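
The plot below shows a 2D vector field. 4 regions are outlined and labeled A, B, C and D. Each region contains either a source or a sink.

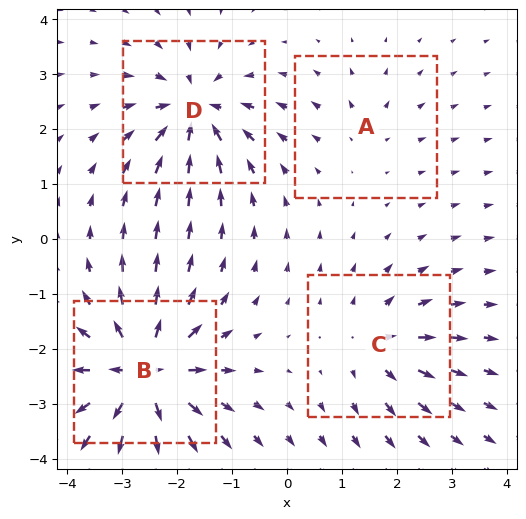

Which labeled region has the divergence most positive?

Divergence at each region's feature centre — A: about +2, B: about +8, C: about +4, D: about -6. Region B is most positive.

B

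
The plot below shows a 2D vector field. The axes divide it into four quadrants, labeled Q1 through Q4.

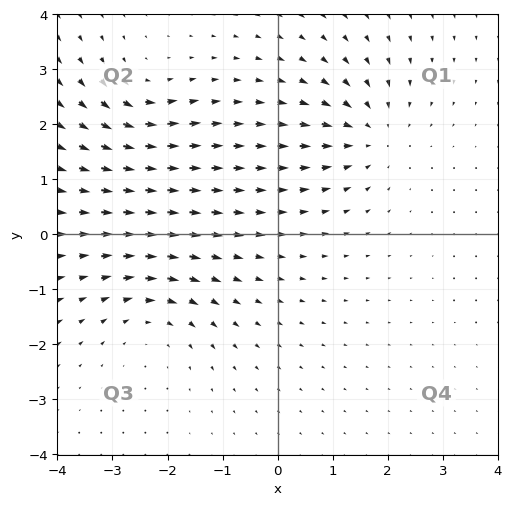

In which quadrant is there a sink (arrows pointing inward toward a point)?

The sink sits at approximately (1.7, 1.8), which lies in quadrant Q1. The divergence there is about -5, negative as expected for a sink.

Q1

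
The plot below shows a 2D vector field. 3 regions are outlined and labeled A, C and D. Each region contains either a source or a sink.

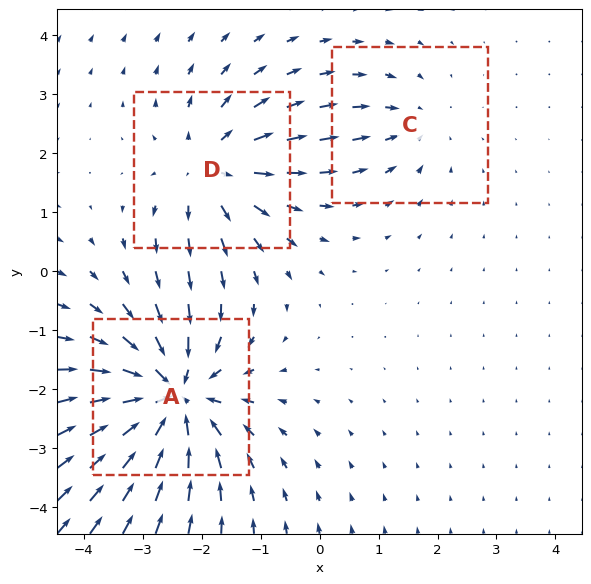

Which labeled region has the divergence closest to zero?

Divergence at each region's feature centre — A: about -6, C: about -2, D: about +4. Region C is closest to zero.

C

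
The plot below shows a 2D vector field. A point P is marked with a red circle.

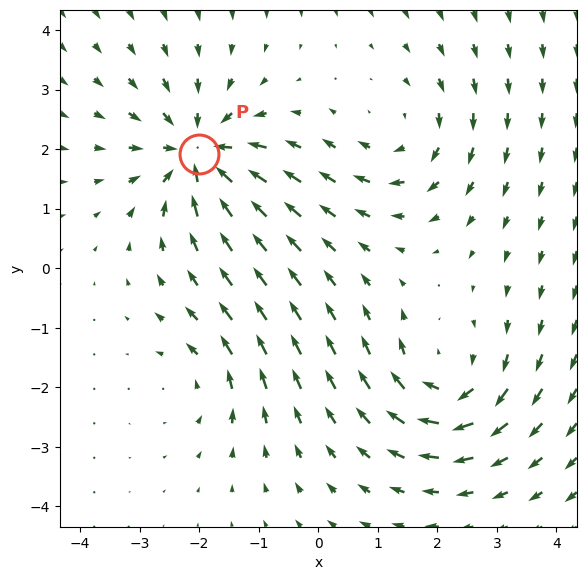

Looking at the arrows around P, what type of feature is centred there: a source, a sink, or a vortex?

At P (-2.0, 1.9) the arrows converge inward. Divergence about -6, curl ≈0 — negative divergence with near-zero curl is a sink.

sink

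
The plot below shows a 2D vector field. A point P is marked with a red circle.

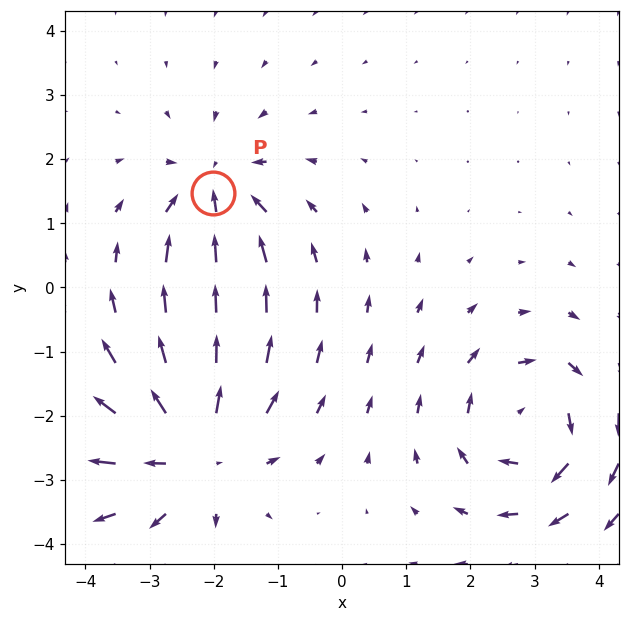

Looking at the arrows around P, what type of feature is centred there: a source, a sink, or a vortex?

sink

At P (-2.0, 1.5) the arrows converge inward. Divergence about -4, curl ≈0 — negative divergence with near-zero curl is a sink.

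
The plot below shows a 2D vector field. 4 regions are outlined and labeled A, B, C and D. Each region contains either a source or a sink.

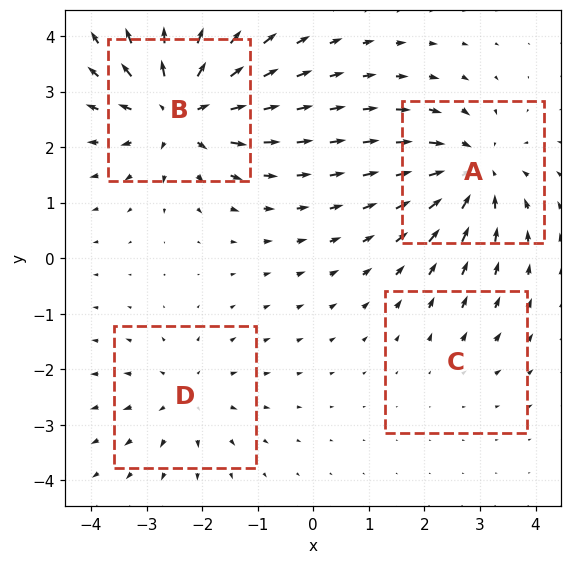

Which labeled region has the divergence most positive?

B

Divergence at each region's feature centre — A: about -5, B: about +7, C: about +2, D: about +3. Region B is most positive.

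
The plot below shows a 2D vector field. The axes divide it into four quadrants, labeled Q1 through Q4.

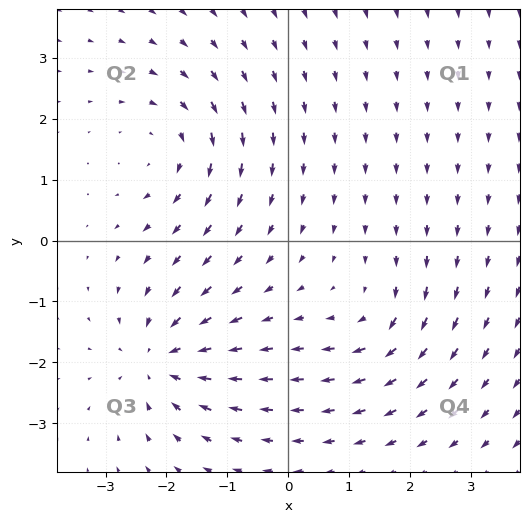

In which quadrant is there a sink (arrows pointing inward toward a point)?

Q3

The sink sits at approximately (-2.1, -2.0), which lies in quadrant Q3. The divergence there is about -6, negative as expected for a sink.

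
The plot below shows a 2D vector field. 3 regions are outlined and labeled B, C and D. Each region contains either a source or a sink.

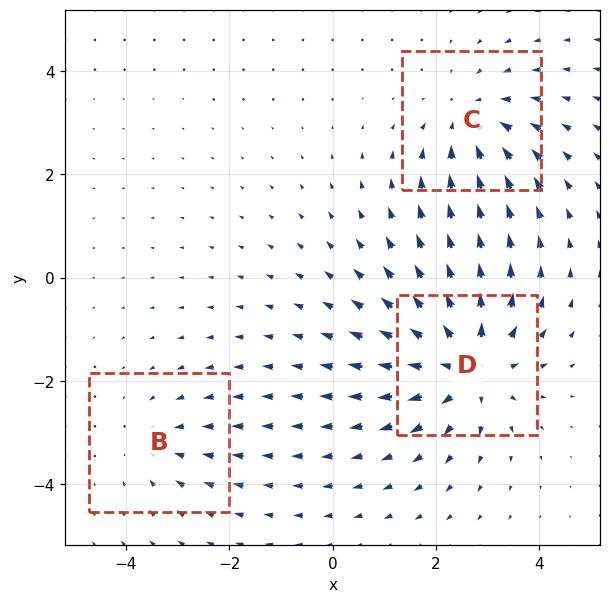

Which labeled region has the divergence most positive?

D

Divergence at each region's feature centre — B: about -2, C: about -3, D: about +4. Region D is most positive.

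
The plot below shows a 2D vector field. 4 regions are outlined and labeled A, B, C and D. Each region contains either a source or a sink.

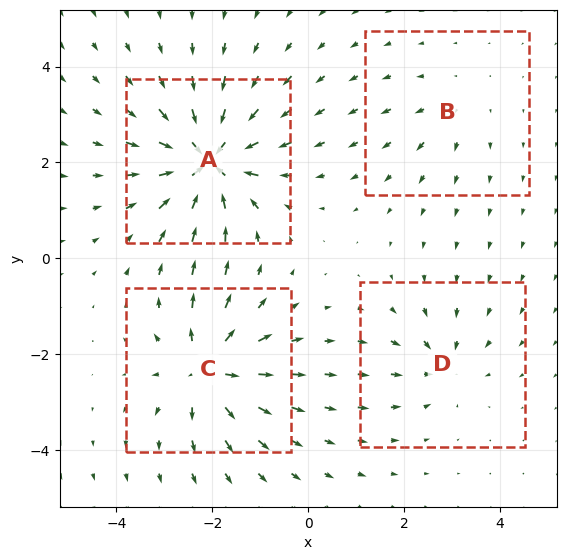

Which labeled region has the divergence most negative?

Divergence at each region's feature centre — A: about -9, B: about +2, C: about +7, D: about -4. Region A is most negative.

A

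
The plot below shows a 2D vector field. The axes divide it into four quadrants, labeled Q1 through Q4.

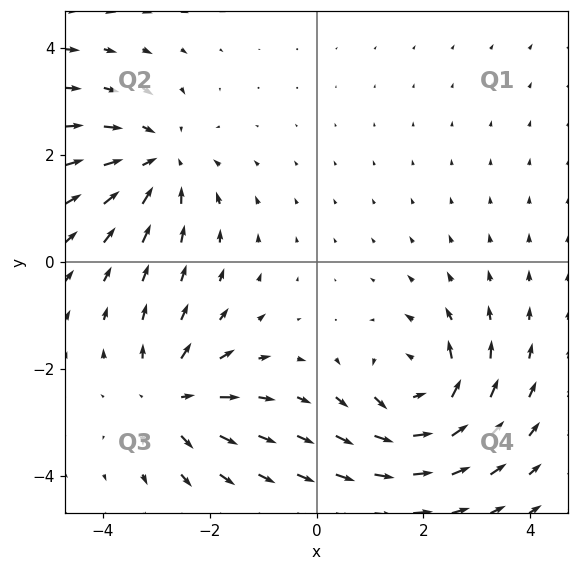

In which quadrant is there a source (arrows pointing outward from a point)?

Q3

The source sits at approximately (-2.7, -2.6), which lies in quadrant Q3. The divergence there is about +4, positive as expected for a source.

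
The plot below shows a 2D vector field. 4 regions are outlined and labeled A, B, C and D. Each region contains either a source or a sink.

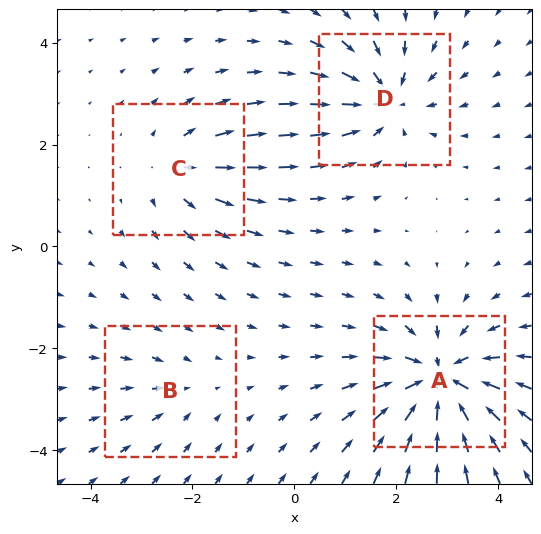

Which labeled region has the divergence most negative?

A

Divergence at each region's feature centre — A: about -7, B: about -2, C: about +4, D: about -5. Region A is most negative.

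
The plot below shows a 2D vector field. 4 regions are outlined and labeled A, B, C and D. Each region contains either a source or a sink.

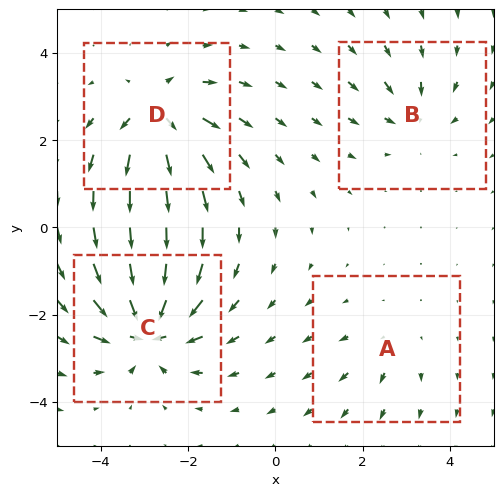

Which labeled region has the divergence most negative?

C

Divergence at each region's feature centre — A: about +2, B: about -4, C: about -8, D: about +6. Region C is most negative.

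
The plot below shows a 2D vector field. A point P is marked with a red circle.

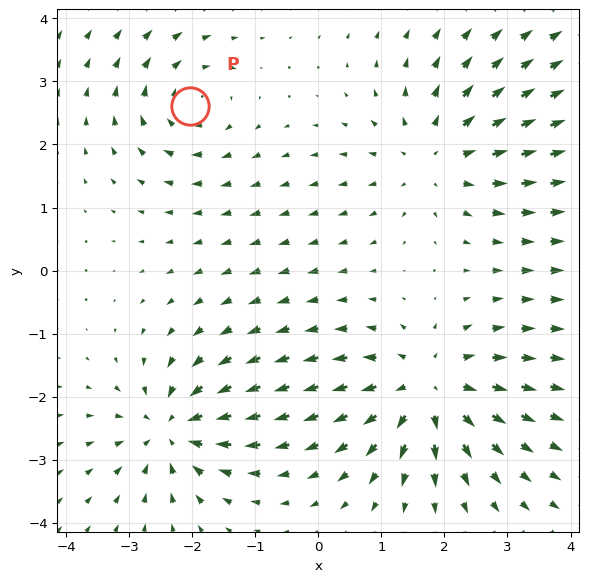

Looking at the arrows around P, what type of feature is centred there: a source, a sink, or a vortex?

At P (-2.0, 2.6) the arrows circulate clockwise. Divergence ≈0, curl about -4 — near-zero divergence with nonzero curl is a vortex.

vortex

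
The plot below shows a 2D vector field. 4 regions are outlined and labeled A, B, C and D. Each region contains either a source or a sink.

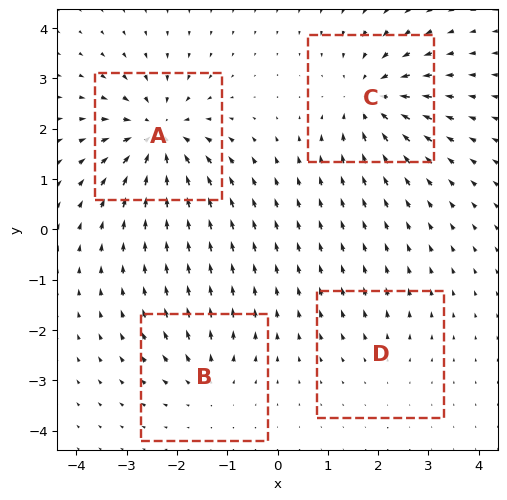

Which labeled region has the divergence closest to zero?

D

Divergence at each region's feature centre — A: about -7, B: about +4, C: about -6, D: about +2. Region D is closest to zero.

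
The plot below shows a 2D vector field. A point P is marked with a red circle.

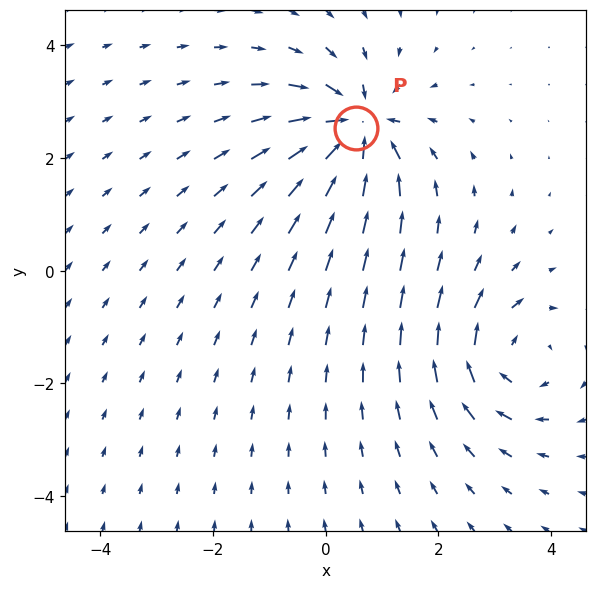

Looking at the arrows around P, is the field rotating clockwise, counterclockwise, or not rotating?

Near P at (0.5, 2.5) the arrows show no circulation. The curl there is ≈0.

not rotating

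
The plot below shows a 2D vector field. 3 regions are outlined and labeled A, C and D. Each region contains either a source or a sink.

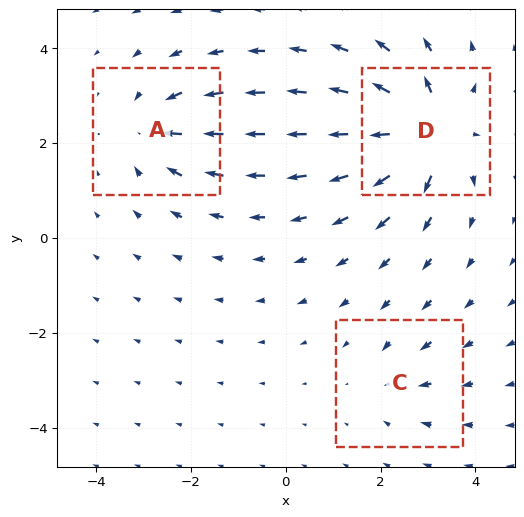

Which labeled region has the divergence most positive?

D

Divergence at each region's feature centre — A: about -4, C: about -2, D: about +6. Region D is most positive.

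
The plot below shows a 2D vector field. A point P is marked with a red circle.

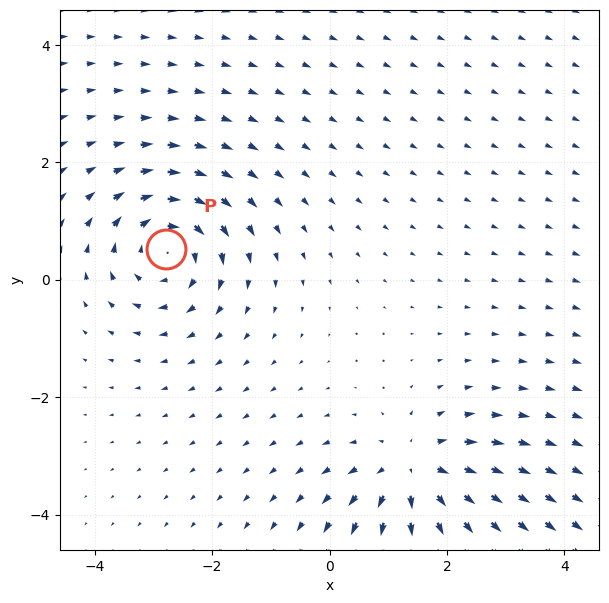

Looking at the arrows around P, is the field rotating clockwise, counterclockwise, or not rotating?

Near P at (-2.8, 0.5) the arrows circulate clockwise. The curl (z-component) there is about -5; negative curl means clockwise rotation.

clockwise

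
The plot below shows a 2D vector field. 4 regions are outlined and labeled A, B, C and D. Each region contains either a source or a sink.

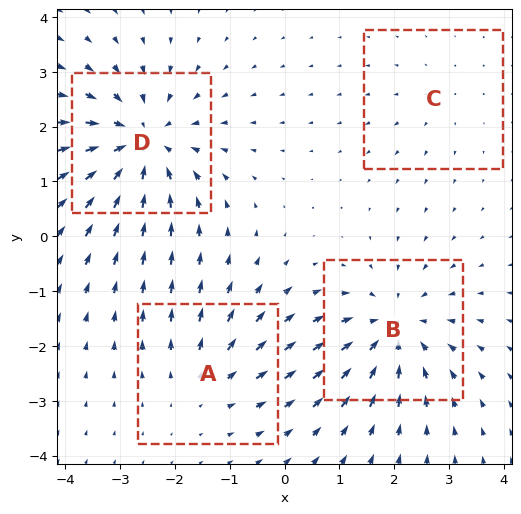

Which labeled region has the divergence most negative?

Divergence at each region's feature centre — A: about +3, B: about -5, C: about +2, D: about -6. Region D is most negative.

D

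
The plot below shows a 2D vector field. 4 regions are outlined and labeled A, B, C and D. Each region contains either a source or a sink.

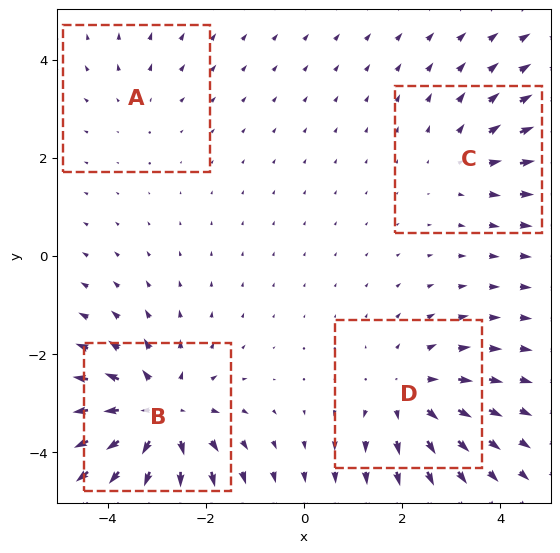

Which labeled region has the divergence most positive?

B

Divergence at each region's feature centre — A: about +2, B: about +6, C: about +3, D: about +4. Region B is most positive.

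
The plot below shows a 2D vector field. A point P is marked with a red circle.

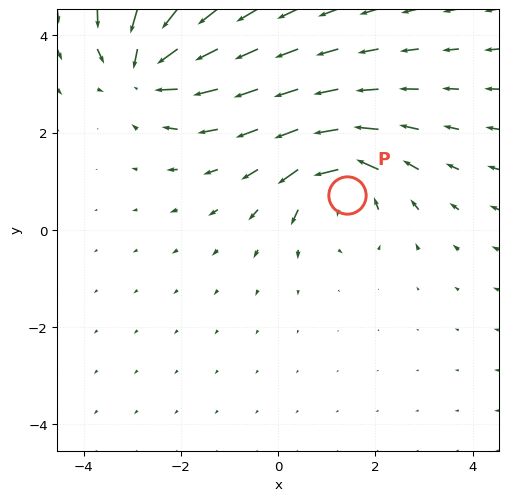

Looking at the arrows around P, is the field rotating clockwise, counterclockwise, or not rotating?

counterclockwise

Near P at (1.4, 0.7) the arrows circulate counterclockwise. The curl (z-component) there is about +4; positive curl means counterclockwise rotation.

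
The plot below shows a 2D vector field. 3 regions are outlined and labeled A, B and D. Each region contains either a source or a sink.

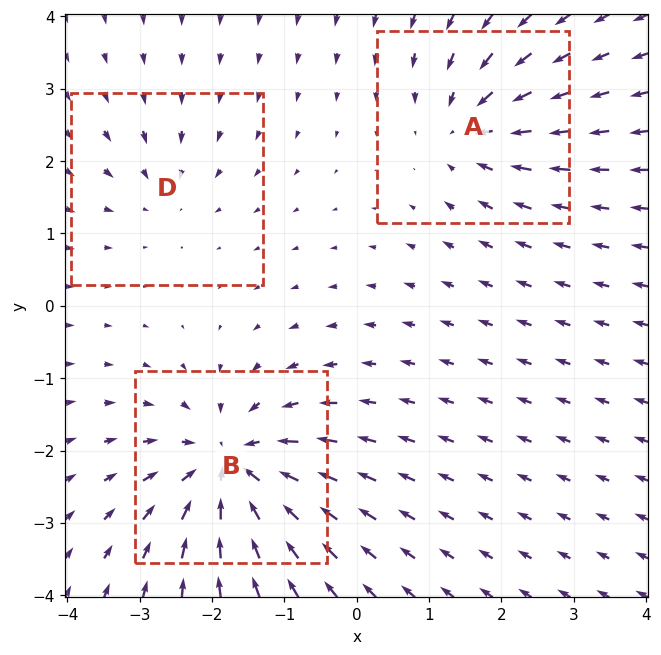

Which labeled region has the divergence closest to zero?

D

Divergence at each region's feature centre — A: about -4, B: about -5, D: about -2. Region D is closest to zero.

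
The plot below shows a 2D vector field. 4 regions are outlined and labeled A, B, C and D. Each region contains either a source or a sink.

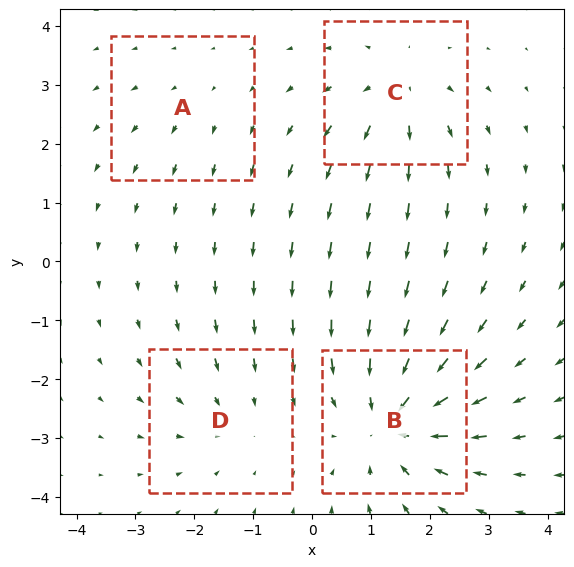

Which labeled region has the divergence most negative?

Divergence at each region's feature centre — A: about +2, B: about -7, C: about +4, D: about -3. Region B is most negative.

B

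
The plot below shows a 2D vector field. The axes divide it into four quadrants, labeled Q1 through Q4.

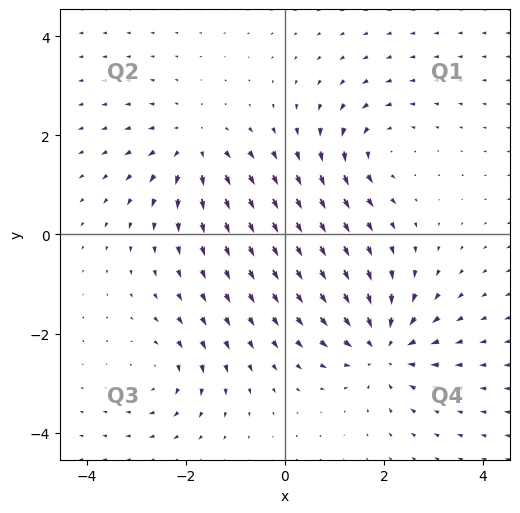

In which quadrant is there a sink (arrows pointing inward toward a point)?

Q4

The sink sits at approximately (2.0, -2.3), which lies in quadrant Q4. The divergence there is about -5, negative as expected for a sink.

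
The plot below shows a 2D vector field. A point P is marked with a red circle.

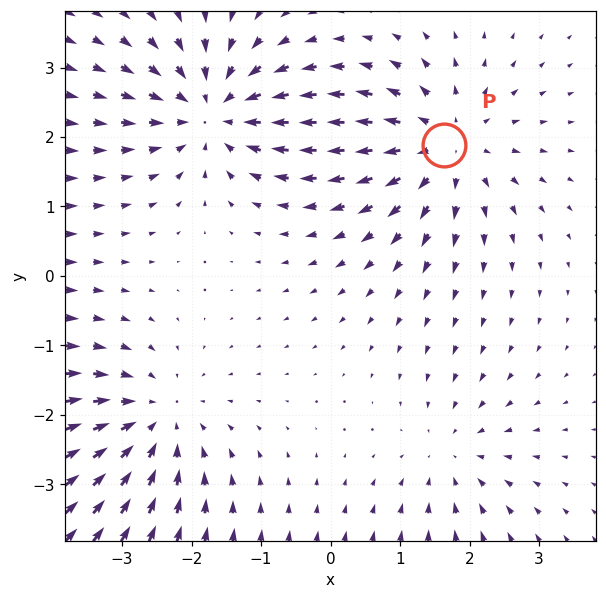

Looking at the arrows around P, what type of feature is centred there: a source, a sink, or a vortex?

At P (1.6, 1.9) the arrows spread outward. Divergence about +5, curl ≈0 — positive divergence with near-zero curl is a source.

source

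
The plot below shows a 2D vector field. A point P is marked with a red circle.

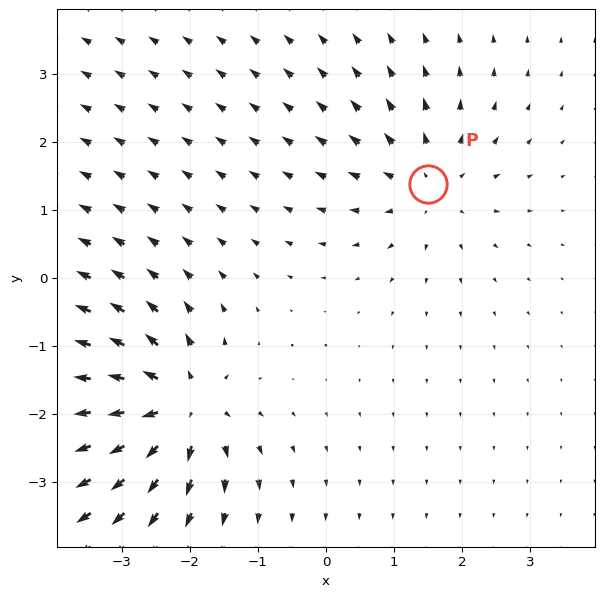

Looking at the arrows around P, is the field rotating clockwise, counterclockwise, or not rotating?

not rotating

Near P at (1.5, 1.4) the arrows show no circulation. The curl there is ≈0.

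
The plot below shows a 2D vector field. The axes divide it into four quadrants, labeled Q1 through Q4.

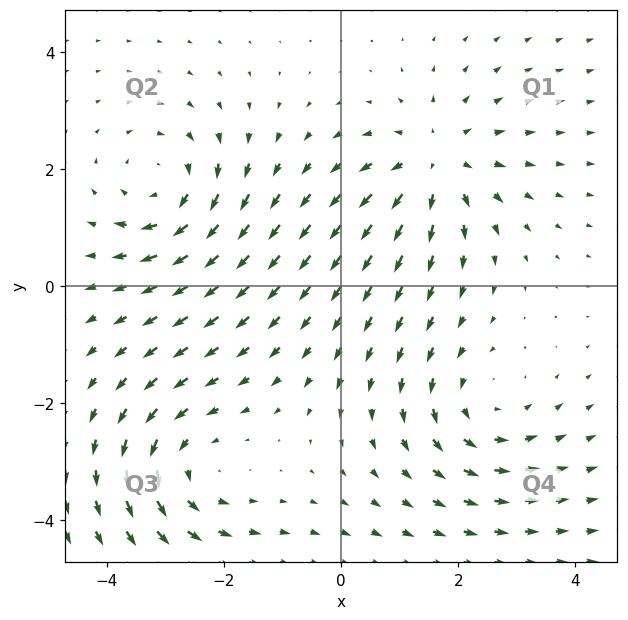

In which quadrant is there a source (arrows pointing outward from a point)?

The source sits at approximately (1.6, 2.1), which lies in quadrant Q1. The divergence there is about +4, positive as expected for a source.

Q1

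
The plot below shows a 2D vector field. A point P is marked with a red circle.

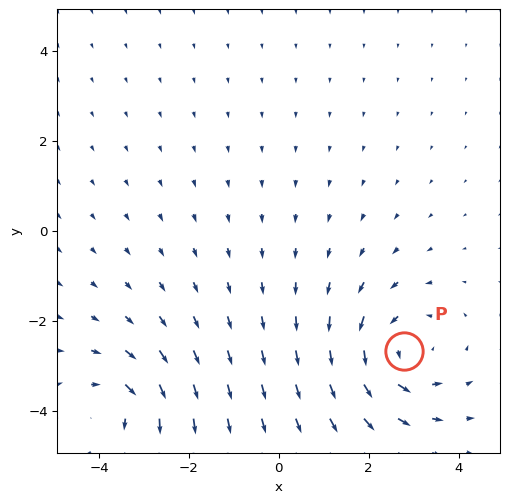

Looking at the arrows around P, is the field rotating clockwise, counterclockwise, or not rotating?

counterclockwise

Near P at (2.8, -2.7) the arrows circulate counterclockwise. The curl (z-component) there is about +4; positive curl means counterclockwise rotation.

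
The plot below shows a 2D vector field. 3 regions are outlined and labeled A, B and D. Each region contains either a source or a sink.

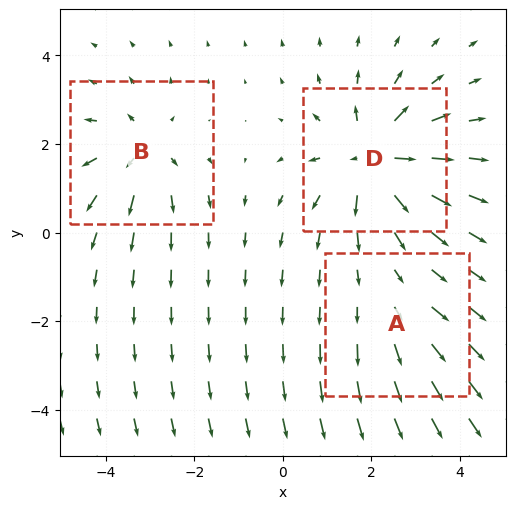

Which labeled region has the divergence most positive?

D

Divergence at each region's feature centre — A: about +2, B: about +4, D: about +5. Region D is most positive.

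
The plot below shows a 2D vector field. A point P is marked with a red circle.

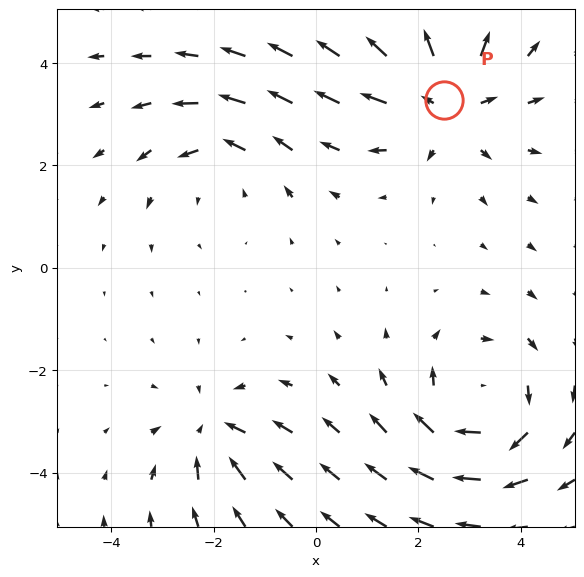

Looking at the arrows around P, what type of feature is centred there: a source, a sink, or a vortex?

source

At P (2.5, 3.3) the arrows spread outward. Divergence about +4, curl ≈0 — positive divergence with near-zero curl is a source.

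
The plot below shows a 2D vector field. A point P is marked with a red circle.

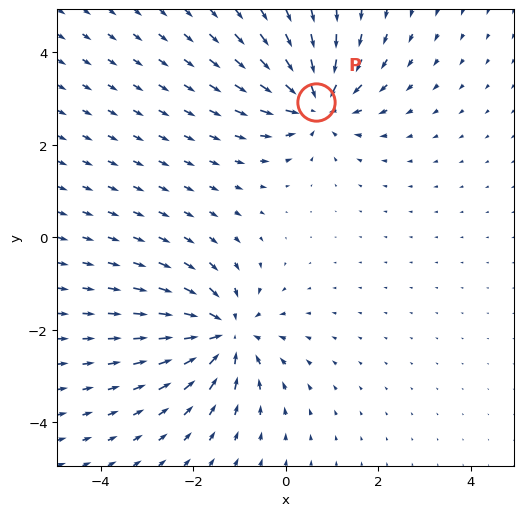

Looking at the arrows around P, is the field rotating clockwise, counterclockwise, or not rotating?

not rotating

Near P at (0.7, 2.9) the arrows show no circulation. The curl there is ≈0.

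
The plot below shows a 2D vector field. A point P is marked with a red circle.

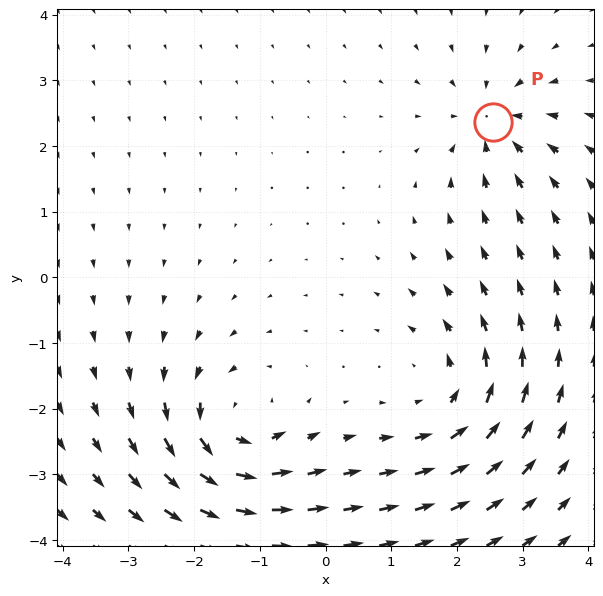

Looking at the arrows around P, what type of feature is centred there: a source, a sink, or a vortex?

At P (2.5, 2.4) the arrows converge inward. Divergence about -5, curl ≈0 — negative divergence with near-zero curl is a sink.

sink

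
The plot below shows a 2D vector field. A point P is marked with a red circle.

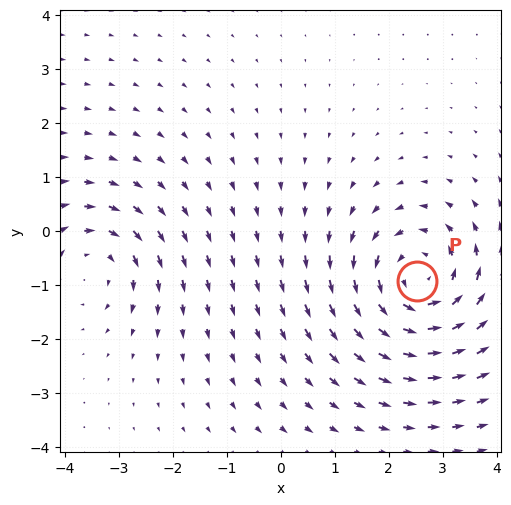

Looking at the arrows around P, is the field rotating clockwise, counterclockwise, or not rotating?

counterclockwise

Near P at (2.5, -0.9) the arrows circulate counterclockwise. The curl (z-component) there is about +4; positive curl means counterclockwise rotation.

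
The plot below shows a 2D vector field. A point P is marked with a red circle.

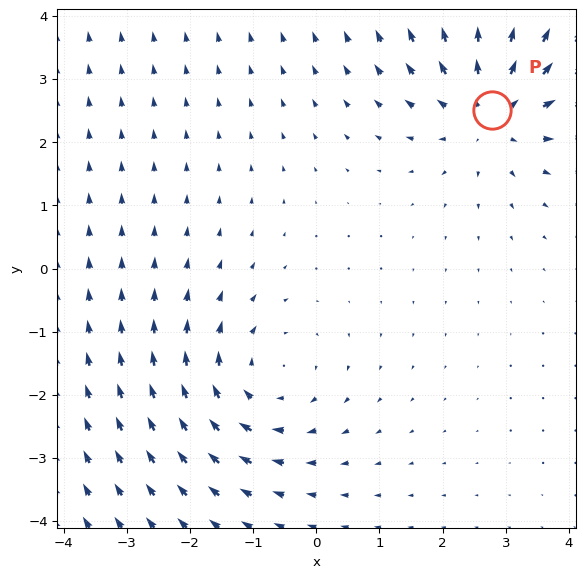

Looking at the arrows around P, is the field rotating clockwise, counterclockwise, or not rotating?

Near P at (2.8, 2.5) the arrows show no circulation. The curl there is ≈0.

not rotating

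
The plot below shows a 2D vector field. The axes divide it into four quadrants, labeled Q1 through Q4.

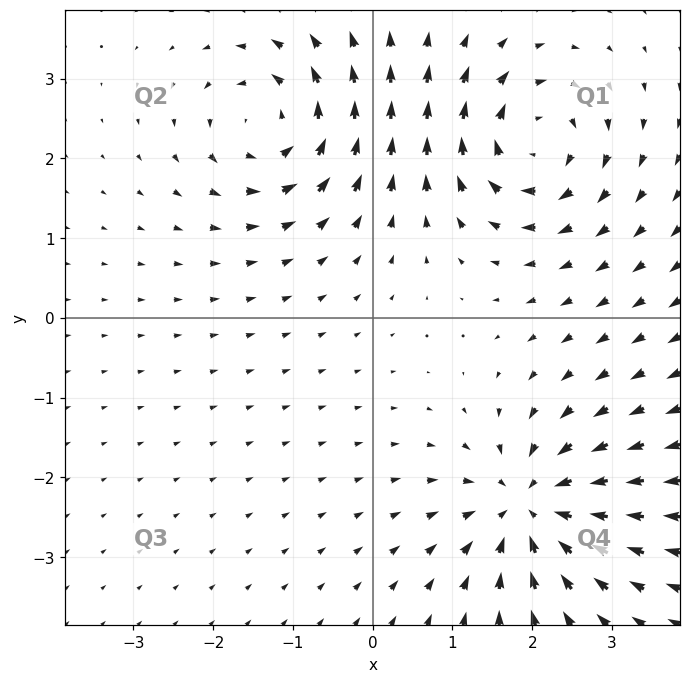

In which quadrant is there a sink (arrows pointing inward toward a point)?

The sink sits at approximately (2.0, -2.4), which lies in quadrant Q4. The divergence there is about -7, negative as expected for a sink.

Q4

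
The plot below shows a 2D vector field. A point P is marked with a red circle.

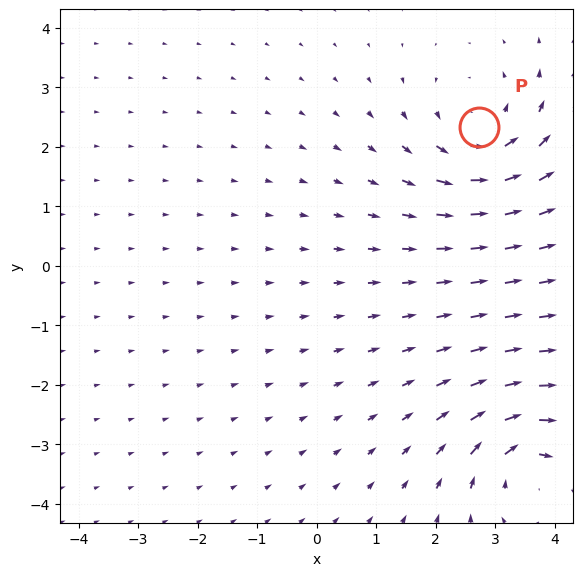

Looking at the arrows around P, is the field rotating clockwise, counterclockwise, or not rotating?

counterclockwise

Near P at (2.7, 2.3) the arrows circulate counterclockwise. The curl (z-component) there is about +3; positive curl means counterclockwise rotation.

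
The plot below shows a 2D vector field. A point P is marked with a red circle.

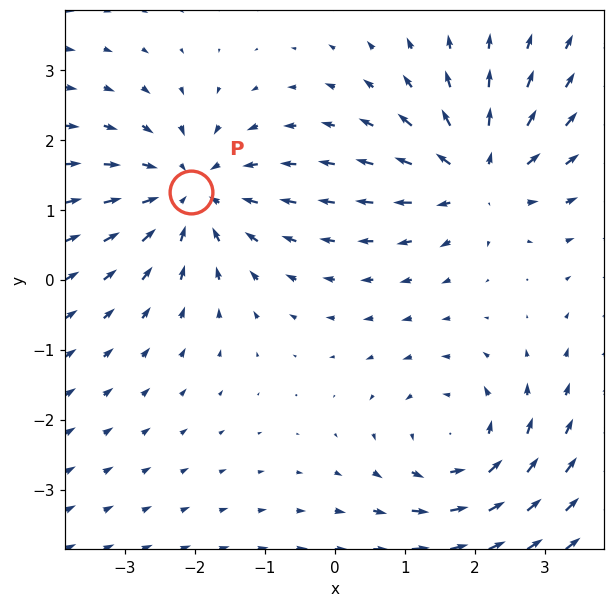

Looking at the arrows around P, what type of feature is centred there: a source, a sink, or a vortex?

At P (-2.1, 1.3) the arrows converge inward. Divergence about -3, curl ≈0 — negative divergence with near-zero curl is a sink.

sink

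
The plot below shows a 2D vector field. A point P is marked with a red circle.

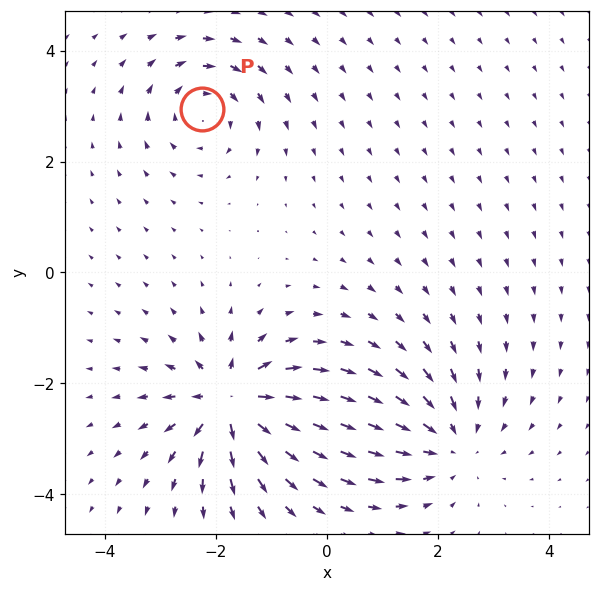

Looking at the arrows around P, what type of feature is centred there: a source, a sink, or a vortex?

vortex

At P (-2.2, 2.9) the arrows circulate clockwise. Divergence ≈0, curl about -4 — near-zero divergence with nonzero curl is a vortex.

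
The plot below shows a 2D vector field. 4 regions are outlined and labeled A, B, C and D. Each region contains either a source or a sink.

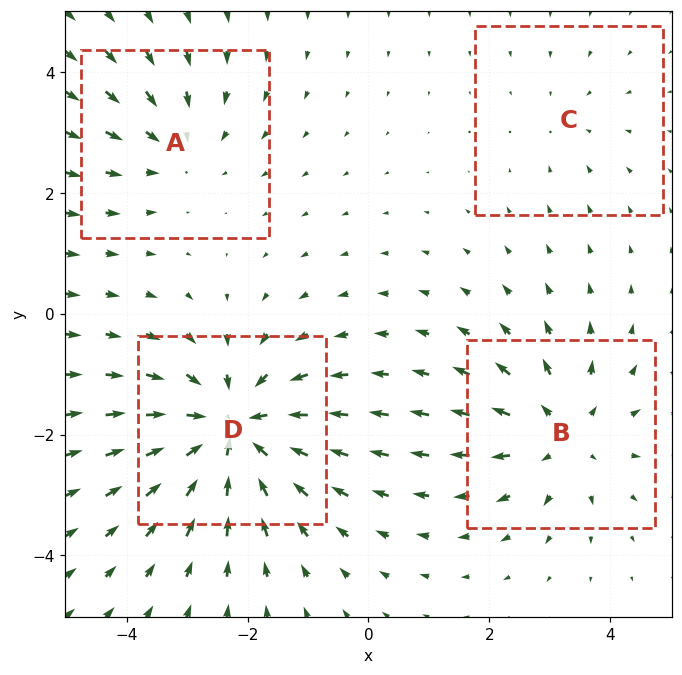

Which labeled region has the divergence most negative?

D

Divergence at each region's feature centre — A: about -3, B: about +4, C: about -2, D: about -6. Region D is most negative.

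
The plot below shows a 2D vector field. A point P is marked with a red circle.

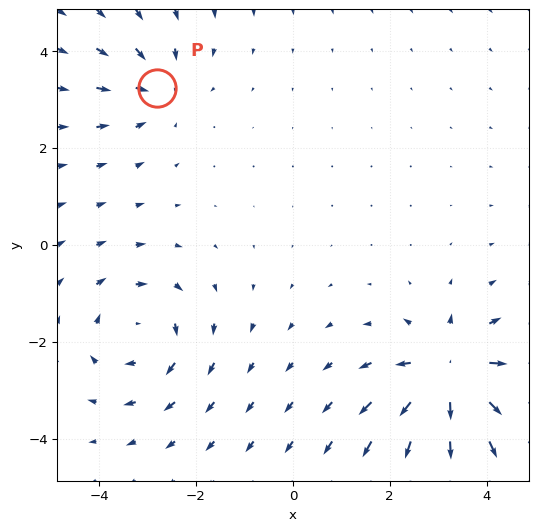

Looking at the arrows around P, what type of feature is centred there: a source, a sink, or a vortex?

At P (-2.8, 3.2) the arrows converge inward. Divergence about -3, curl ≈0 — negative divergence with near-zero curl is a sink.

sink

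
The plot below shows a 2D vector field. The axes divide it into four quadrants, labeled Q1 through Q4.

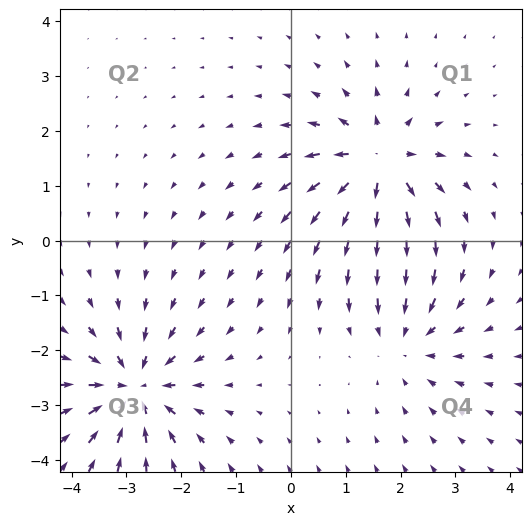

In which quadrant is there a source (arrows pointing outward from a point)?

Q1

The source sits at approximately (1.6, 1.4), which lies in quadrant Q1. The divergence there is about +6, positive as expected for a source.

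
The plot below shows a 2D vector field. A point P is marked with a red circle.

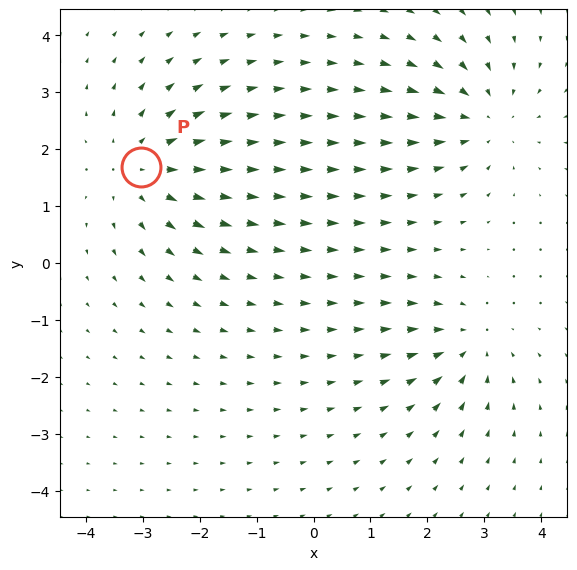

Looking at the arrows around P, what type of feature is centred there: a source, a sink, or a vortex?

At P (-3.0, 1.7) the arrows spread outward. Divergence about +4, curl ≈0 — positive divergence with near-zero curl is a source.

source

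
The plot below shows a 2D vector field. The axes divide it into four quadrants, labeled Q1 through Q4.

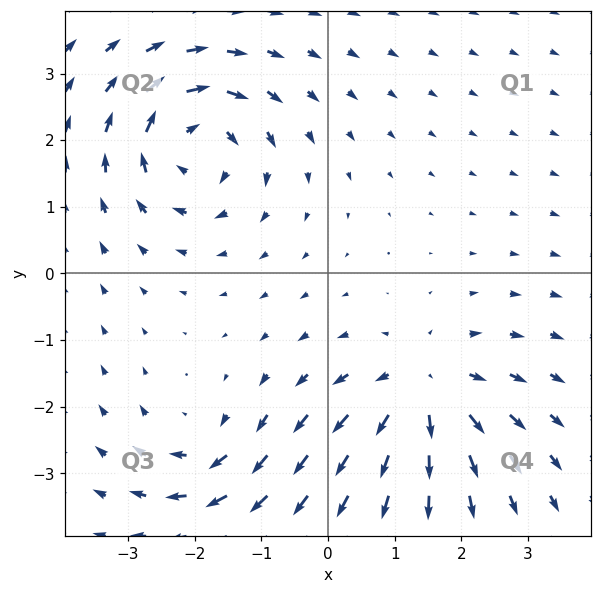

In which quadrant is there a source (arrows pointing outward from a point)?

The source sits at approximately (1.4, -1.7), which lies in quadrant Q4. The divergence there is about +5, positive as expected for a source.

Q4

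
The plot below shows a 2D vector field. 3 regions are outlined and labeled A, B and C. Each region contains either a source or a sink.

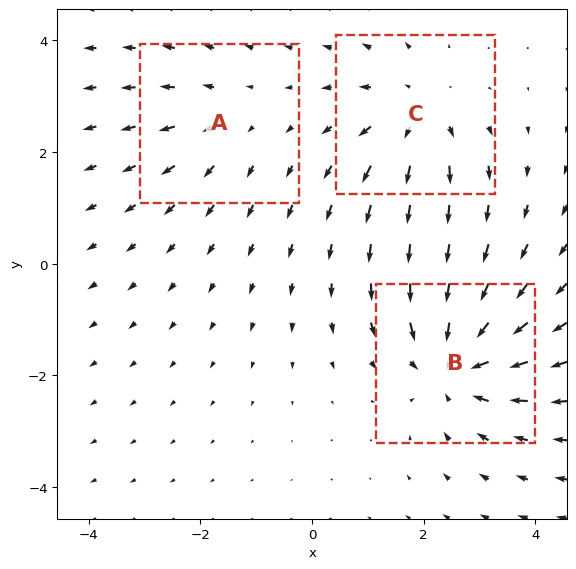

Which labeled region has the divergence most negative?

B

Divergence at each region's feature centre — A: about +2, B: about -5, C: about +3. Region B is most negative.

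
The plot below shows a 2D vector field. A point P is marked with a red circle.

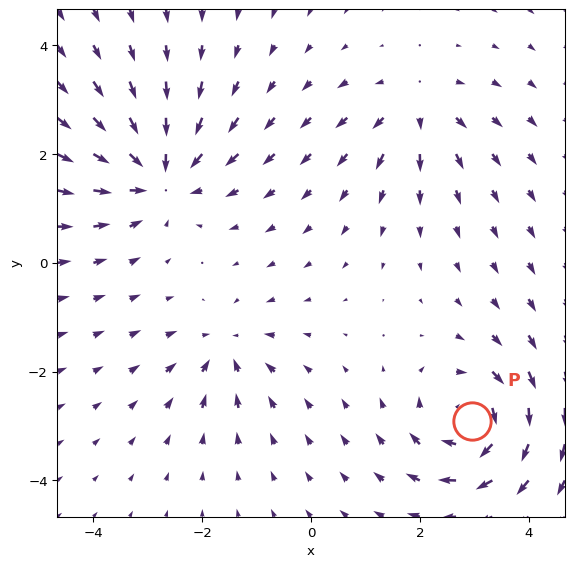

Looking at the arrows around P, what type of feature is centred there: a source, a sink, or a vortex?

vortex

At P (3.0, -2.9) the arrows circulate clockwise. Divergence ≈0, curl about -5 — near-zero divergence with nonzero curl is a vortex.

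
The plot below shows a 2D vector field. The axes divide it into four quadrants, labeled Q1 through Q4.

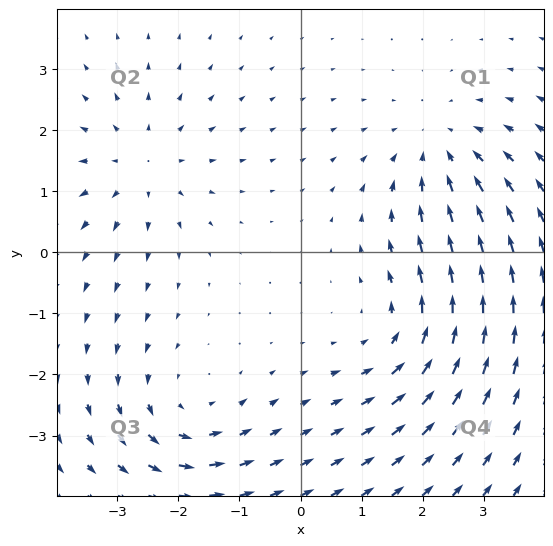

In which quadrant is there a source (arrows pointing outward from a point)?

The source sits at approximately (-2.6, 1.4), which lies in quadrant Q2. The divergence there is about +3, positive as expected for a source.

Q2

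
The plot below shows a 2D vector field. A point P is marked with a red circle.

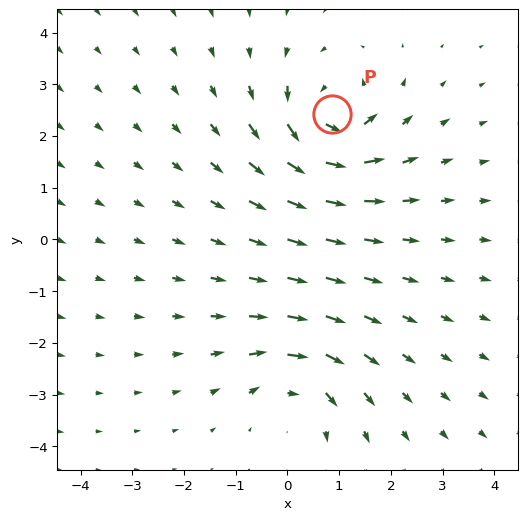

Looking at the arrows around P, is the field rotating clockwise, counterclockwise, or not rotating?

counterclockwise

Near P at (0.9, 2.4) the arrows circulate counterclockwise. The curl (z-component) there is about +6; positive curl means counterclockwise rotation.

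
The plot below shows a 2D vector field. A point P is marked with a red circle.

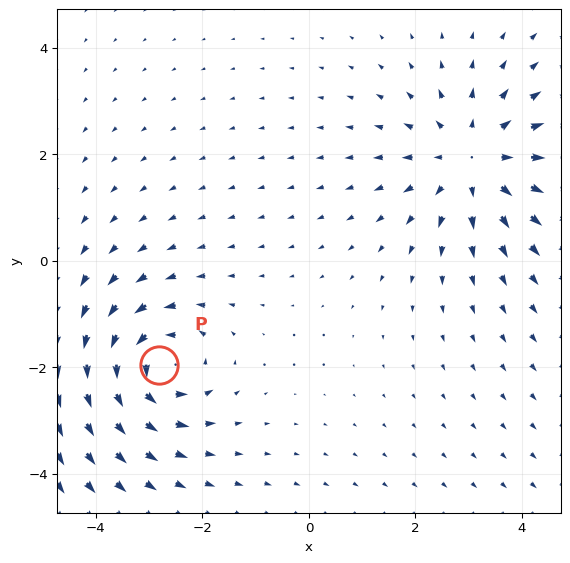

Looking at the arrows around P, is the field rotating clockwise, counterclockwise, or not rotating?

counterclockwise

Near P at (-2.8, -1.9) the arrows circulate counterclockwise. The curl (z-component) there is about +3; positive curl means counterclockwise rotation.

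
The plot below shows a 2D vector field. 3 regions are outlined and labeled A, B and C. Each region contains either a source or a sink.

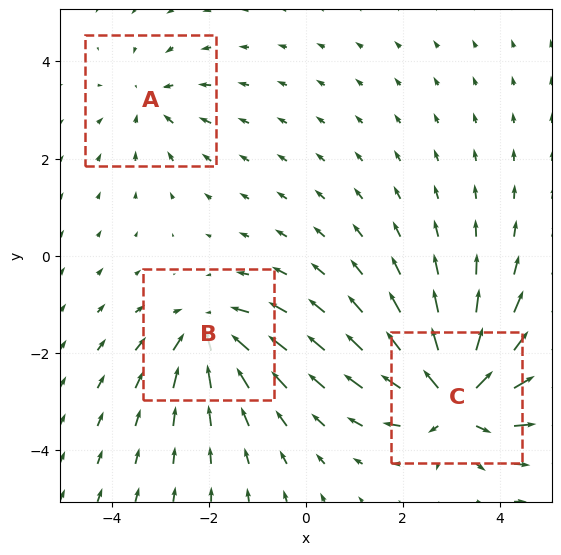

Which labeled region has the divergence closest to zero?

A

Divergence at each region's feature centre — A: about -3, B: about -4, C: about +6. Region A is closest to zero.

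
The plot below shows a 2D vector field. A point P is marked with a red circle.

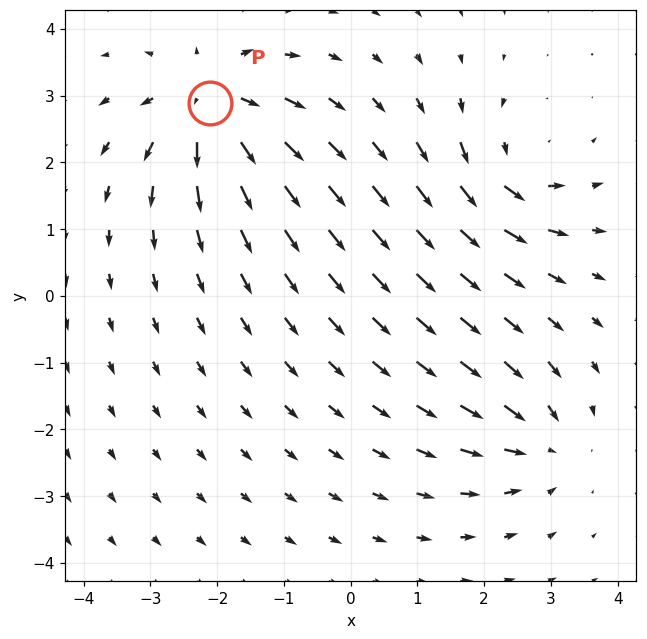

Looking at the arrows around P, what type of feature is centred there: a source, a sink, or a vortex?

source

At P (-2.1, 2.9) the arrows spread outward. Divergence about +5, curl ≈0 — positive divergence with near-zero curl is a source.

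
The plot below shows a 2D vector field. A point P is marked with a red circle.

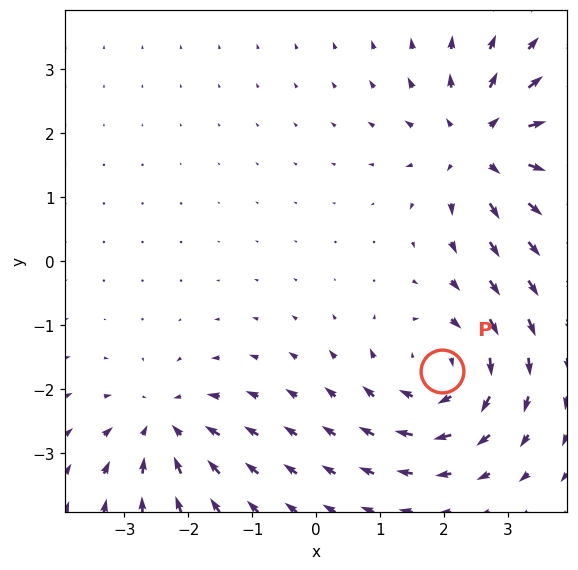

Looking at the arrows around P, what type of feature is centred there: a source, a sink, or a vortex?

At P (2.0, -1.7) the arrows circulate clockwise. Divergence ≈0, curl about -4 — near-zero divergence with nonzero curl is a vortex.

vortex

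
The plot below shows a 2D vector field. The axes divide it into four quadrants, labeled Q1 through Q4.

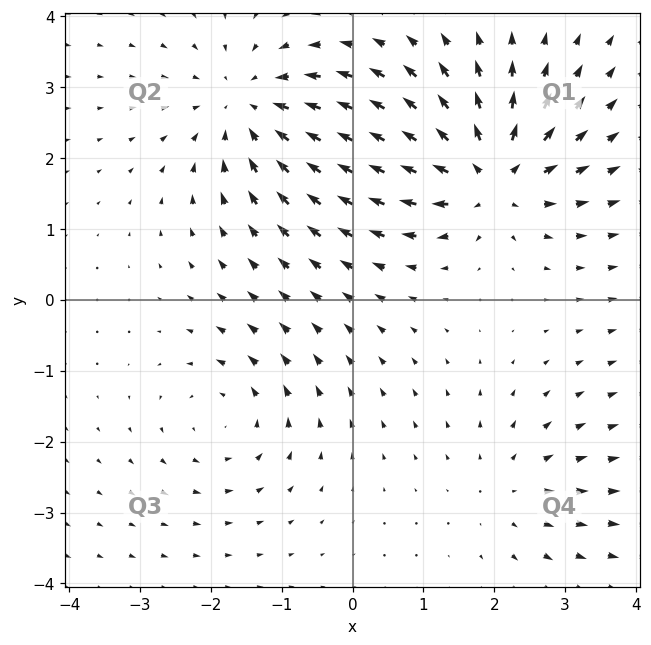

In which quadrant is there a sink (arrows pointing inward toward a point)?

Q2

The sink sits at approximately (-1.4, 2.7), which lies in quadrant Q2. The divergence there is about -4, negative as expected for a sink.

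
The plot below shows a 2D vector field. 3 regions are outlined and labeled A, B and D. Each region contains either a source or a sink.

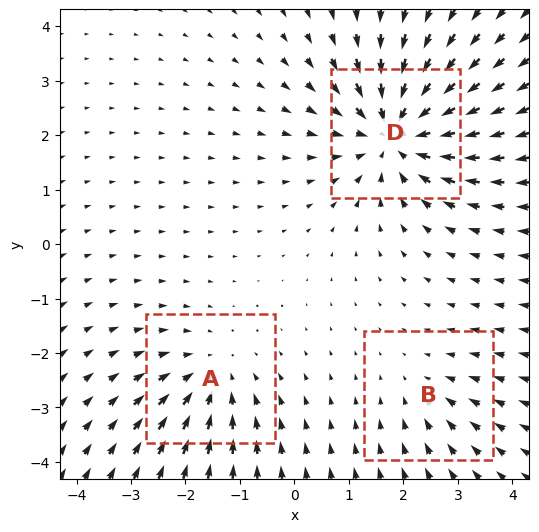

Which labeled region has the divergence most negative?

Divergence at each region's feature centre — A: about -3, B: about -2, D: about -5. Region D is most negative.

D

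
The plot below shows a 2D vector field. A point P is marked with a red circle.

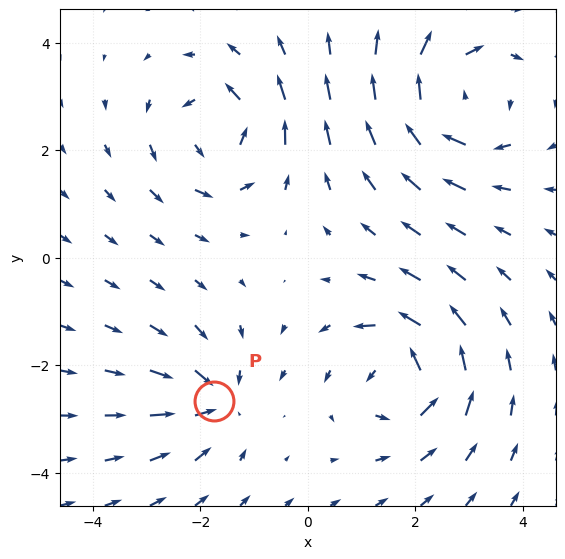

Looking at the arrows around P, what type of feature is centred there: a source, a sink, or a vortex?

At P (-1.7, -2.7) the arrows converge inward. Divergence about -4, curl ≈0 — negative divergence with near-zero curl is a sink.

sink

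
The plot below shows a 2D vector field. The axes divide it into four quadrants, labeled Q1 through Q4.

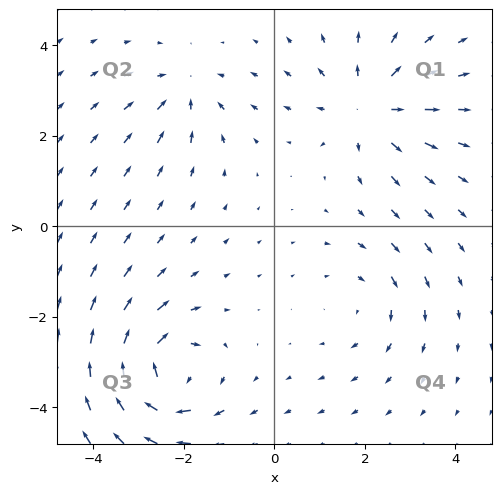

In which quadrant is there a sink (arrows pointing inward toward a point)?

Q2

The sink sits at approximately (-2.0, 3.0), which lies in quadrant Q2. The divergence there is about -3, negative as expected for a sink.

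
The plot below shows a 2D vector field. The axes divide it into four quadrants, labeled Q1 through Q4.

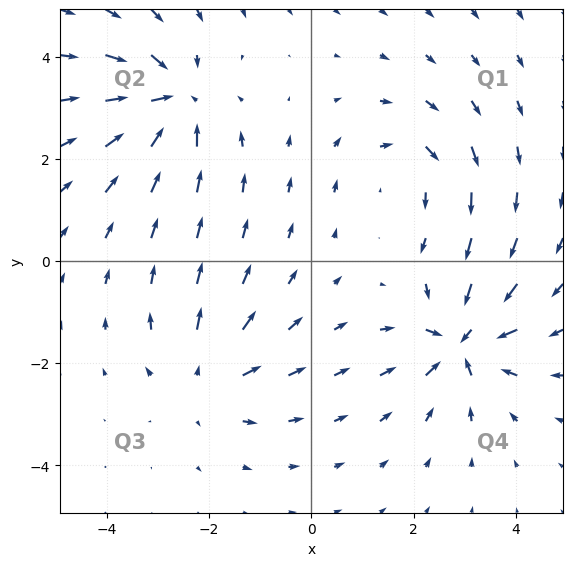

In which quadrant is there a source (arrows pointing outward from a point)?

The source sits at approximately (-2.1, -2.3), which lies in quadrant Q3. The divergence there is about +4, positive as expected for a source.

Q3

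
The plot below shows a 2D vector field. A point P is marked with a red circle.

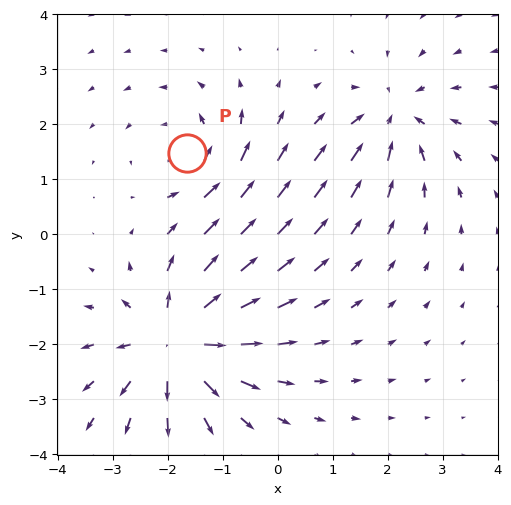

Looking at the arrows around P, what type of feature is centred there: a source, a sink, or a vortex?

vortex

At P (-1.6, 1.5) the arrows circulate counterclockwise. Divergence ≈0, curl about +3 — near-zero divergence with nonzero curl is a vortex.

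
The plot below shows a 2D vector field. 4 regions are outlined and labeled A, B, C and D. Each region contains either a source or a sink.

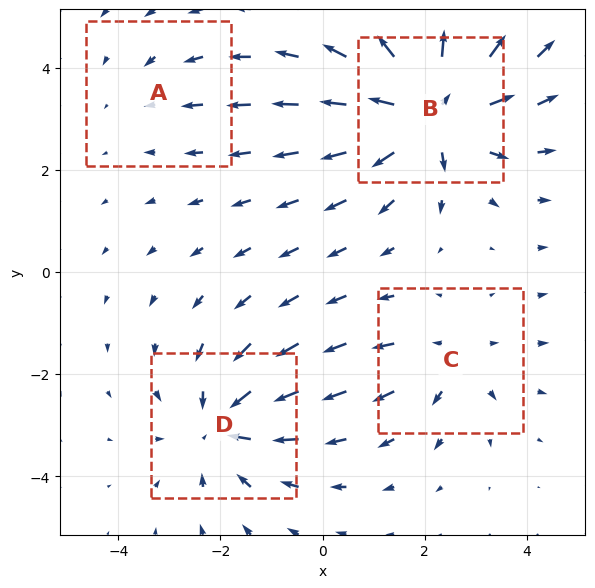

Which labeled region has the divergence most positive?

Divergence at each region's feature centre — A: about -2, B: about +7, C: about +3, D: about -4. Region B is most positive.

B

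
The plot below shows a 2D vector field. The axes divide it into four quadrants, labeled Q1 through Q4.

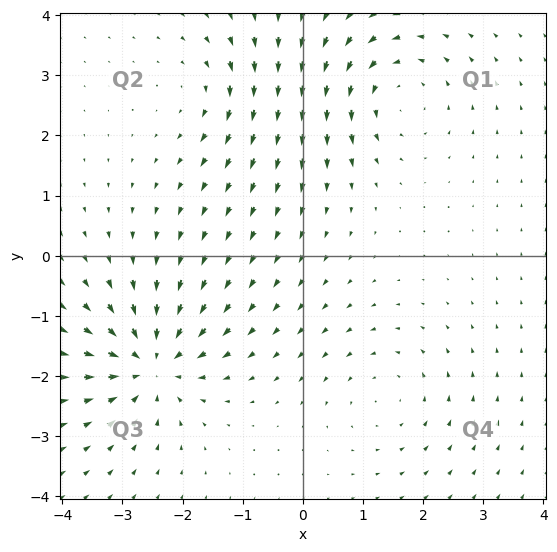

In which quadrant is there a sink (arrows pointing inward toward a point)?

Q3

The sink sits at approximately (-2.5, -1.8), which lies in quadrant Q3. The divergence there is about -6, negative as expected for a sink.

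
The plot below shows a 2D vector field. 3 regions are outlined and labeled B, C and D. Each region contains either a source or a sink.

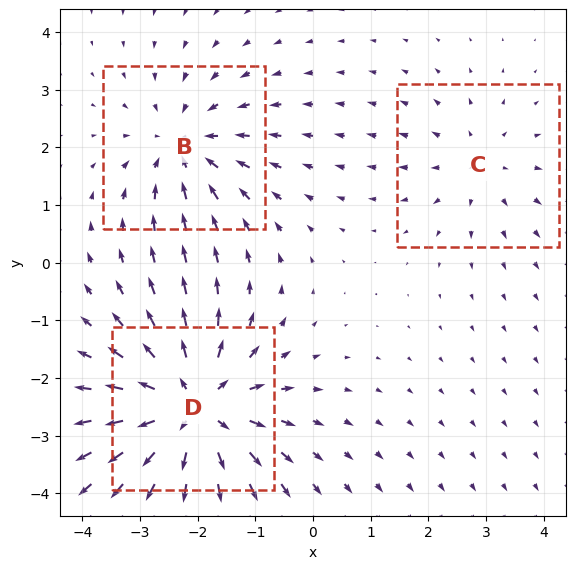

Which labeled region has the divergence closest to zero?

Divergence at each region's feature centre — B: about -3, C: about +2, D: about +5. Region C is closest to zero.

C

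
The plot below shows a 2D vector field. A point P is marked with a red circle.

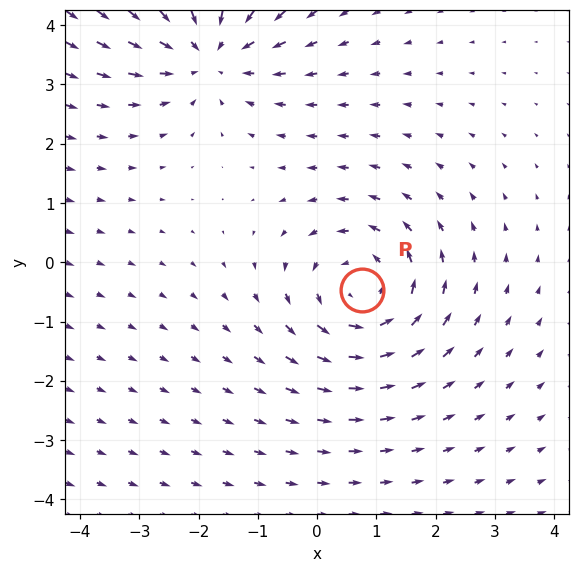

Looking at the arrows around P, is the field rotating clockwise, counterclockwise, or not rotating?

Near P at (0.8, -0.5) the arrows circulate counterclockwise. The curl (z-component) there is about +4; positive curl means counterclockwise rotation.

counterclockwise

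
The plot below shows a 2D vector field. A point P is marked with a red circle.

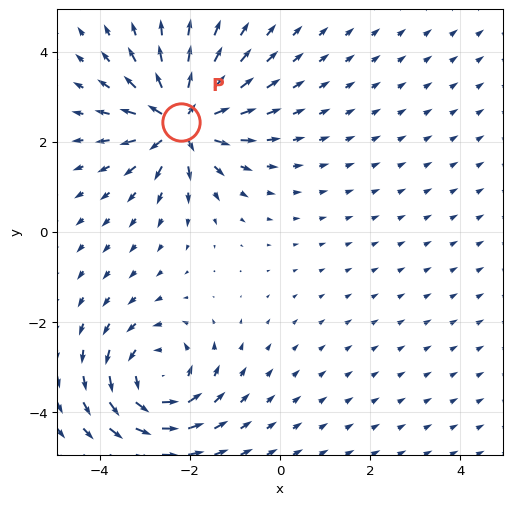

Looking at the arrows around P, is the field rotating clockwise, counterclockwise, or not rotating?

Near P at (-2.2, 2.4) the arrows show no circulation. The curl there is ≈0.

not rotating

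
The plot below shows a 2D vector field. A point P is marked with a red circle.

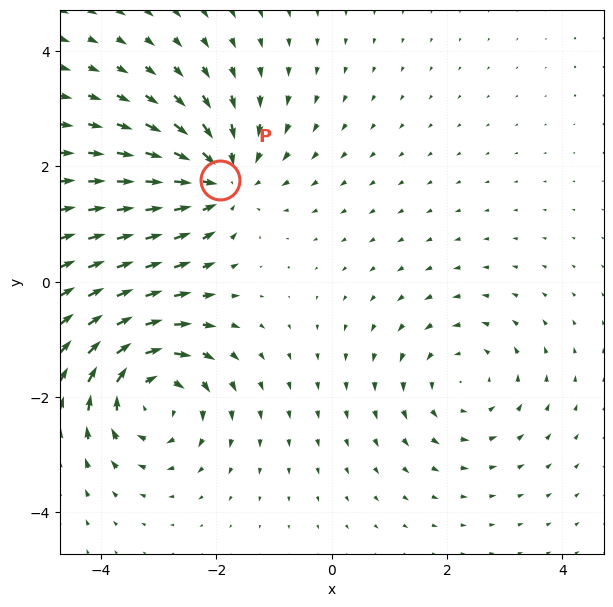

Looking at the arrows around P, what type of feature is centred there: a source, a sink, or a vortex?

At P (-1.9, 1.8) the arrows converge inward. Divergence about -3, curl ≈0 — negative divergence with near-zero curl is a sink.

sink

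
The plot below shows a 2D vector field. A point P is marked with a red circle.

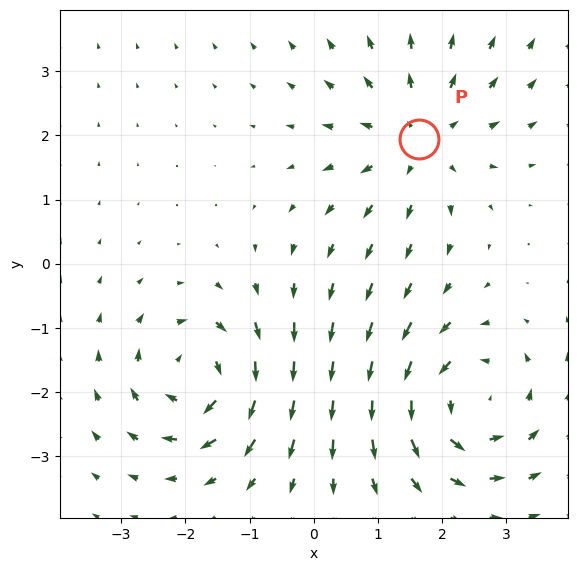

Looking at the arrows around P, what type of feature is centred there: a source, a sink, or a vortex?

source

At P (1.6, 1.9) the arrows spread outward. Divergence about +3, curl ≈0 — positive divergence with near-zero curl is a source.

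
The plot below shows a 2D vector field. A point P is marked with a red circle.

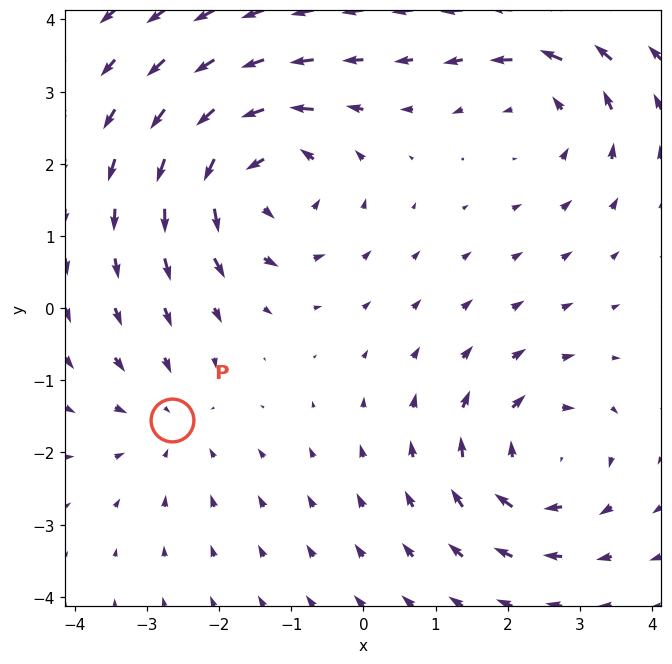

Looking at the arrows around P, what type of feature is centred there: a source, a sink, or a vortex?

sink

At P (-2.7, -1.5) the arrows converge inward. Divergence about -3, curl ≈0 — negative divergence with near-zero curl is a sink.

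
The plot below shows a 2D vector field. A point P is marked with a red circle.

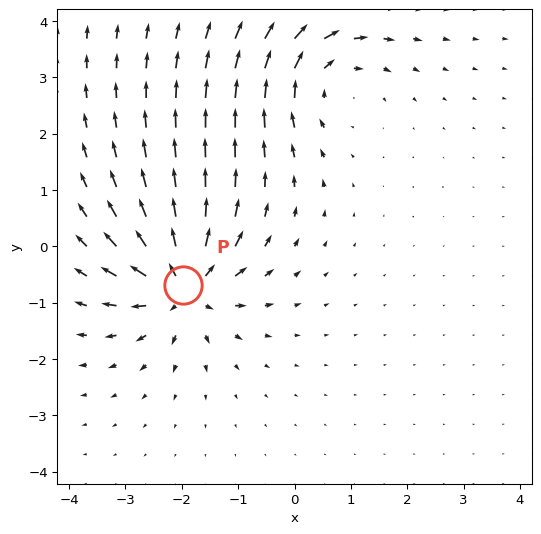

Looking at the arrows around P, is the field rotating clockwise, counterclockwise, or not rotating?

not rotating

Near P at (-2.0, -0.7) the arrows show no circulation. The curl there is ≈0.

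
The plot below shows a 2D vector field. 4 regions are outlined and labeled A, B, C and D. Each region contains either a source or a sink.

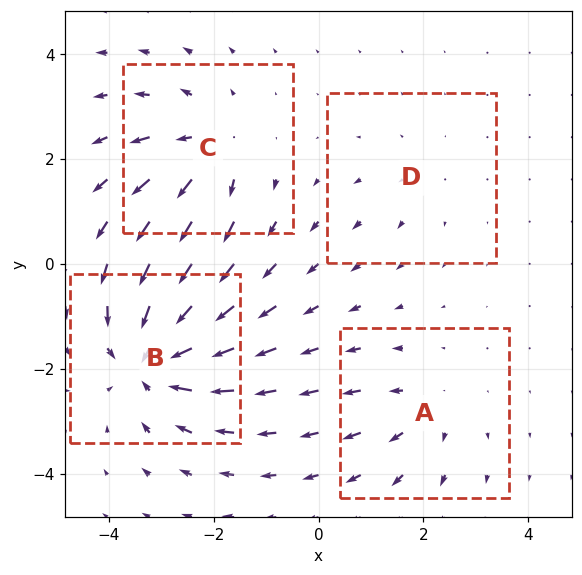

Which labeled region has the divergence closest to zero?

Divergence at each region's feature centre — A: about +3, B: about -7, C: about +5, D: about +2. Region D is closest to zero.

D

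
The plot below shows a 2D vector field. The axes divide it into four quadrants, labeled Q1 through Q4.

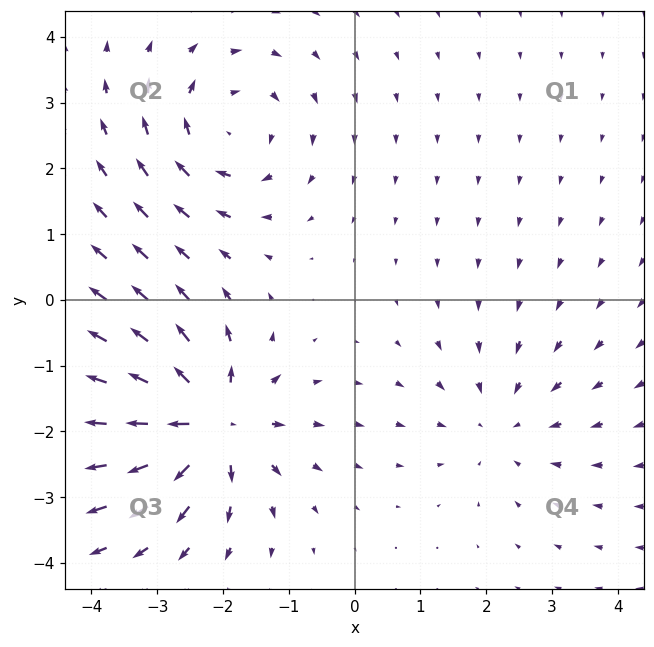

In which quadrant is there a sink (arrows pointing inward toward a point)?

Q4

The sink sits at approximately (2.2, -1.9), which lies in quadrant Q4. The divergence there is about -3, negative as expected for a sink.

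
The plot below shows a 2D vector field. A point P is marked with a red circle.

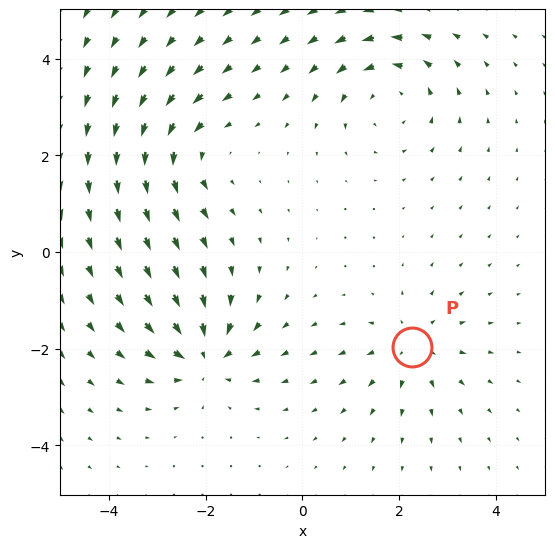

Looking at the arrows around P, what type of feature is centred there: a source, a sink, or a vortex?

source

At P (2.3, -2.0) the arrows spread outward. Divergence about +4, curl ≈0 — positive divergence with near-zero curl is a source.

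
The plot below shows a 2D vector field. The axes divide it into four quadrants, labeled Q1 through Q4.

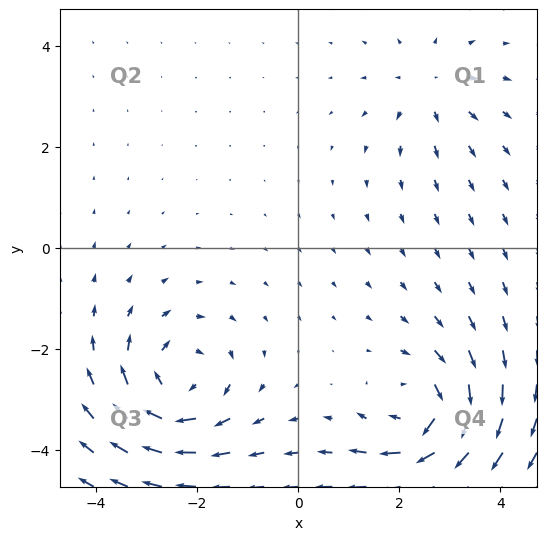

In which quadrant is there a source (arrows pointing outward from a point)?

Q1

The source sits at approximately (2.6, 3.2), which lies in quadrant Q1. The divergence there is about +3, positive as expected for a source.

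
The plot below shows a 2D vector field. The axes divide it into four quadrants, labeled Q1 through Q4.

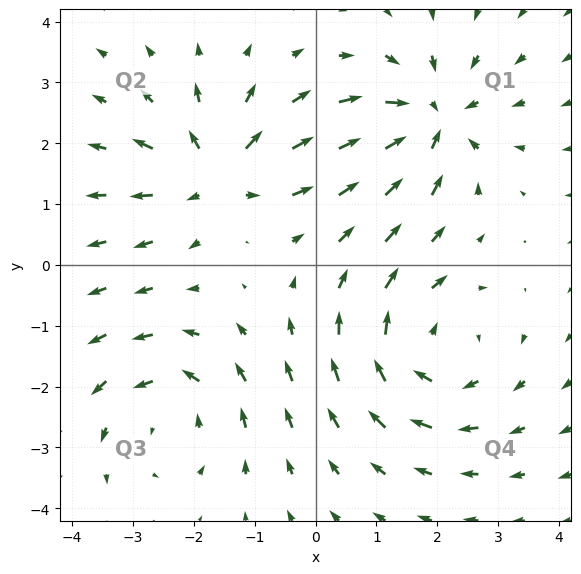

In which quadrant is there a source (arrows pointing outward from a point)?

The source sits at approximately (-1.6, 1.5), which lies in quadrant Q2. The divergence there is about +4, positive as expected for a source.

Q2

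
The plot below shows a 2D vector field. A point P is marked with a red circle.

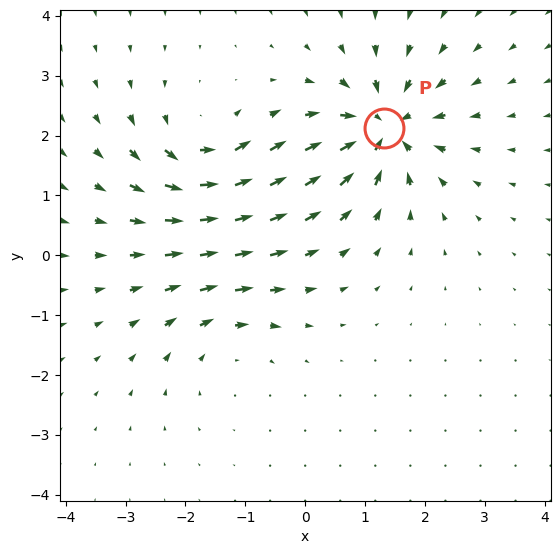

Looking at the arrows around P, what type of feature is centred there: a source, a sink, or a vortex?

At P (1.3, 2.1) the arrows converge inward. Divergence about -7, curl ≈0 — negative divergence with near-zero curl is a sink.

sink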